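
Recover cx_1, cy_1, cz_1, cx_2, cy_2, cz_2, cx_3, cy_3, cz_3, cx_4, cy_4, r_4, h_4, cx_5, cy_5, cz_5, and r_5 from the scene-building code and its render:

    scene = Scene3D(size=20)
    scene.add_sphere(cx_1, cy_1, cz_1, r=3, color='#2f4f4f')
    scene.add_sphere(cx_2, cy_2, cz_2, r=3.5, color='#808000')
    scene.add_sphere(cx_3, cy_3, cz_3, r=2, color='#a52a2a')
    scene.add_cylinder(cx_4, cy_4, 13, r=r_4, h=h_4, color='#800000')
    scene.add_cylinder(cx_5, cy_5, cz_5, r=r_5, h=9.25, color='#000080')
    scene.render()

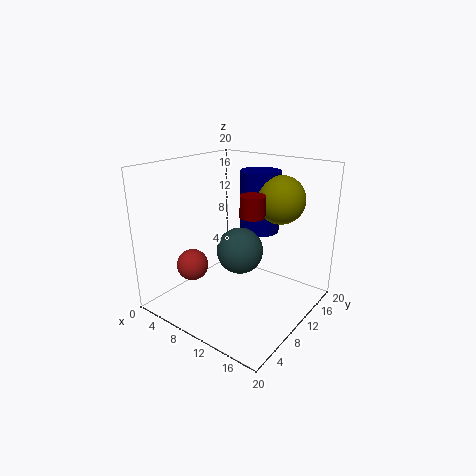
cx_1 = 12, cy_1 = 7.75, cz_1 = 9.5, cx_2 = 13, cy_2 = 16.25, cz_2 = 14.5, cx_3 = 7.75, cy_3 = 3.25, cz_3 = 8, cx_4 = 11.5, cy_4 = 11.25, r_4 = 1.75, h_4 = 3, cx_5 = 9.25, cy_5 = 16.5, cz_5 = 9, r_5 = 3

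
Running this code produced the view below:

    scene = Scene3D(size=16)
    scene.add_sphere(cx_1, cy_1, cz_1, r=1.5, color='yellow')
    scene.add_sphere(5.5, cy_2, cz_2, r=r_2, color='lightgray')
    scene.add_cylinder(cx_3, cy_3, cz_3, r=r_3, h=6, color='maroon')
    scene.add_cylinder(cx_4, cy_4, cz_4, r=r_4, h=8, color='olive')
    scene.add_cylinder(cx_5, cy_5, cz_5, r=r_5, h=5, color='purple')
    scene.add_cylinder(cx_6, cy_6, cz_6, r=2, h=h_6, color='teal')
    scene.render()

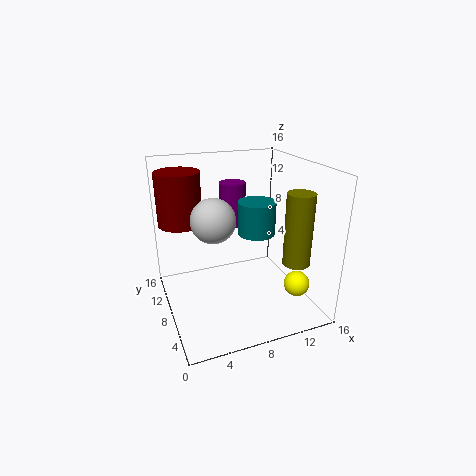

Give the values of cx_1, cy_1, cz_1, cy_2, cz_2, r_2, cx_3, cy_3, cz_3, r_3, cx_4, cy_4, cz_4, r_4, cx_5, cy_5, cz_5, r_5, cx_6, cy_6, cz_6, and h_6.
cx_1 = 14.5; cy_1 = 5.5; cz_1 = 2; cy_2 = 9; cz_2 = 10; r_2 = 2.5; cx_3 = 2.5; cy_3 = 12; cz_3 = 9; r_3 = 2.5; cx_4 = 13.5; cy_4 = 4.5; cz_4 = 5.5; r_4 = 1.5; cx_5 = 8.5; cy_5 = 11; cz_5 = 8.5; r_5 = 1.5; cx_6 = 9.5; cy_6 = 6.5; cz_6 = 9; h_6 = 3.5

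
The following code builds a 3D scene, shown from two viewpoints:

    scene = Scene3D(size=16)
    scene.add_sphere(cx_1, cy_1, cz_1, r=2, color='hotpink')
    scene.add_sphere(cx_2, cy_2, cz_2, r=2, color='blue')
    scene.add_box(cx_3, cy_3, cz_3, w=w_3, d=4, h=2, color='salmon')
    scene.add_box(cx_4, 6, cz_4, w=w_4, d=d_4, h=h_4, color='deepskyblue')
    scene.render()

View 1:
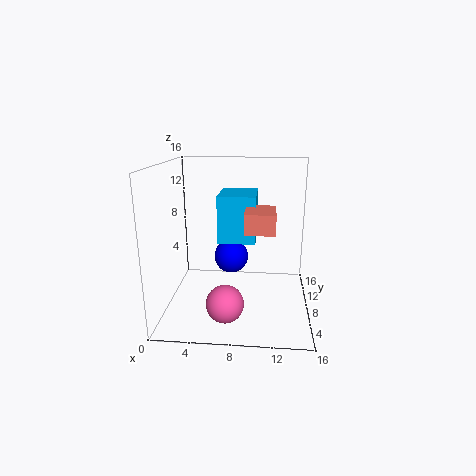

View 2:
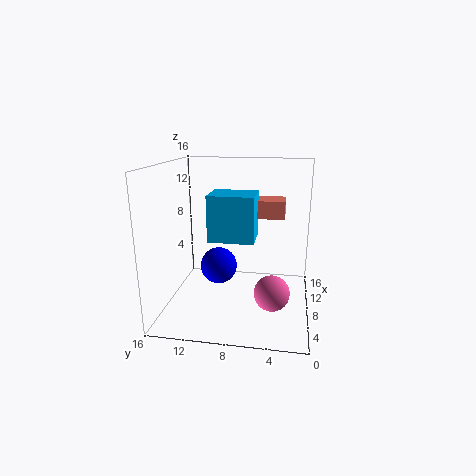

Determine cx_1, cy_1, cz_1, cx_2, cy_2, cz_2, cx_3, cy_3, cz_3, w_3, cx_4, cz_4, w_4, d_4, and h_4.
cx_1 = 7; cy_1 = 4; cz_1 = 2; cx_2 = 7; cy_2 = 10; cz_2 = 5; cx_3 = 9; cy_3 = 3; cz_3 = 10; w_3 = 3; cx_4 = 6; cz_4 = 8; w_4 = 4; d_4 = 5; h_4 = 5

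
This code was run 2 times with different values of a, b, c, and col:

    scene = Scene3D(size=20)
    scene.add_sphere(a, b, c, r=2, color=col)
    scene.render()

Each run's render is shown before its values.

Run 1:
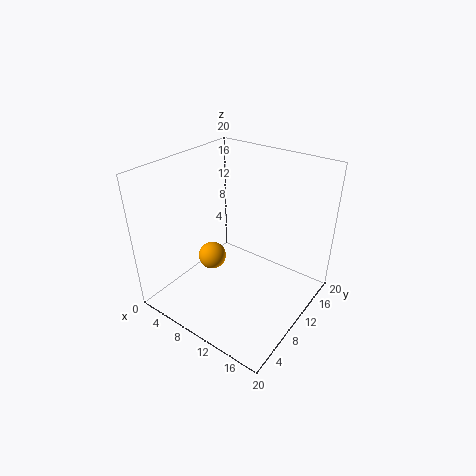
a = 6
b = 9
c = 6
col = 'orange'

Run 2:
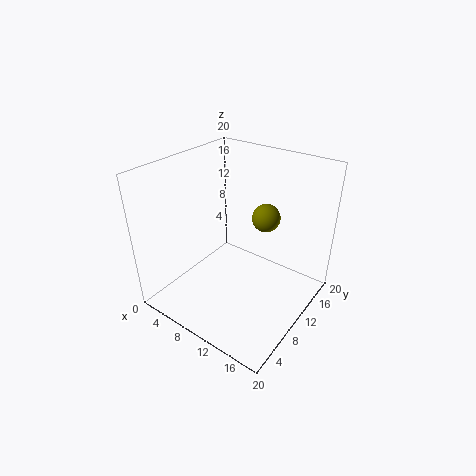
a = 12
b = 14
c = 12
col = 'olive'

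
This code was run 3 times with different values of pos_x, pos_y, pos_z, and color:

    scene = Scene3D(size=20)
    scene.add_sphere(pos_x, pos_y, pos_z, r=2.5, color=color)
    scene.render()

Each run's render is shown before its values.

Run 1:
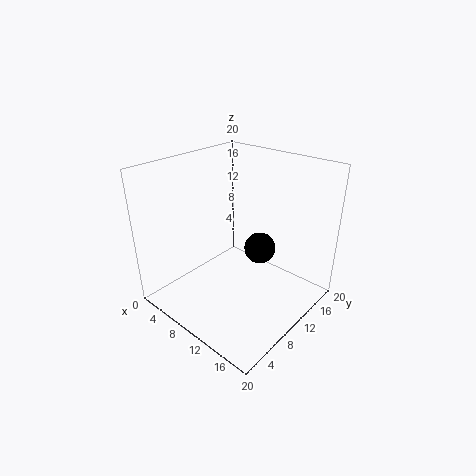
pos_x = 9; pos_y = 16.5; pos_z = 5; color = 'black'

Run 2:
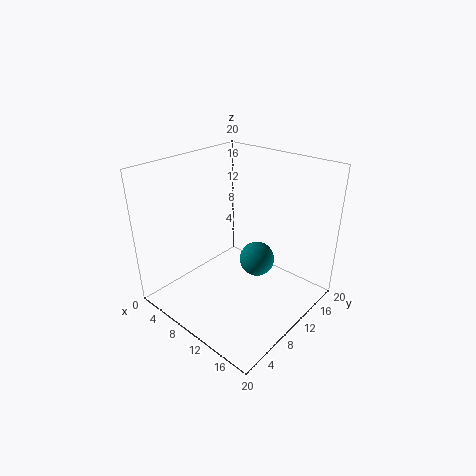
pos_x = 11.5; pos_y = 12.5; pos_z = 6; color = 'teal'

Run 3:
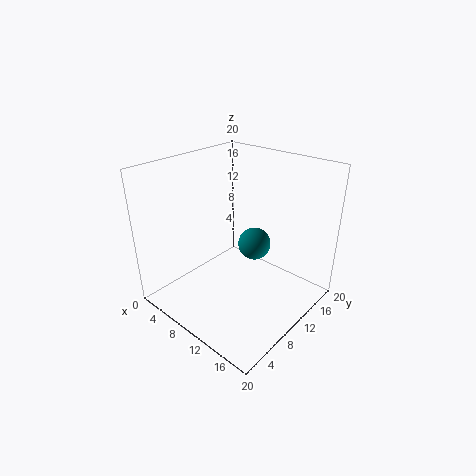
pos_x = 9; pos_y = 15; pos_z = 6.5; color = 'teal'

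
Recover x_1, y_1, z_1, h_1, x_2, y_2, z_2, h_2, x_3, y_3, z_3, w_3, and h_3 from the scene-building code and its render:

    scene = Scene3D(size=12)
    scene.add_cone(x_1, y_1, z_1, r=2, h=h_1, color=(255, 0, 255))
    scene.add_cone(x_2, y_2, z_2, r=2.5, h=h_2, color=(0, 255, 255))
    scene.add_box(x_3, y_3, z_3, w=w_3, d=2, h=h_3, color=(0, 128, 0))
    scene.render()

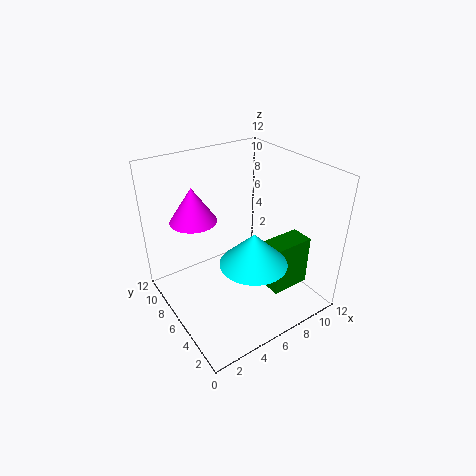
x_1 = 3.5
y_1 = 9
z_1 = 7
h_1 = 3
x_2 = 5
y_2 = 2.5
z_2 = 6
h_2 = 2.5
x_3 = 8
y_3 = 3
z_3 = 1
w_3 = 3.5
h_3 = 4.5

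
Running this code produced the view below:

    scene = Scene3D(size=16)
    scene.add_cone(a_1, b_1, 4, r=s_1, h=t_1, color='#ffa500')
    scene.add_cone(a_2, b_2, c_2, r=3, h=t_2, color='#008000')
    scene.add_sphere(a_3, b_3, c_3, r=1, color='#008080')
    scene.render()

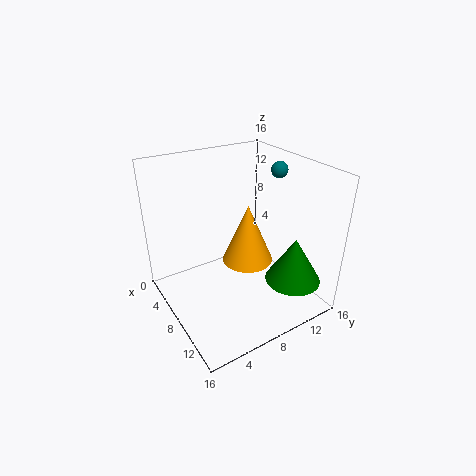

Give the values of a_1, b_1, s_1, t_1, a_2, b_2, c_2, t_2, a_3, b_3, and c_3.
a_1 = 7
b_1 = 10
s_1 = 3
t_1 = 7
a_2 = 13
b_2 = 12
c_2 = 4
t_2 = 5
a_3 = 6
b_3 = 15
c_3 = 14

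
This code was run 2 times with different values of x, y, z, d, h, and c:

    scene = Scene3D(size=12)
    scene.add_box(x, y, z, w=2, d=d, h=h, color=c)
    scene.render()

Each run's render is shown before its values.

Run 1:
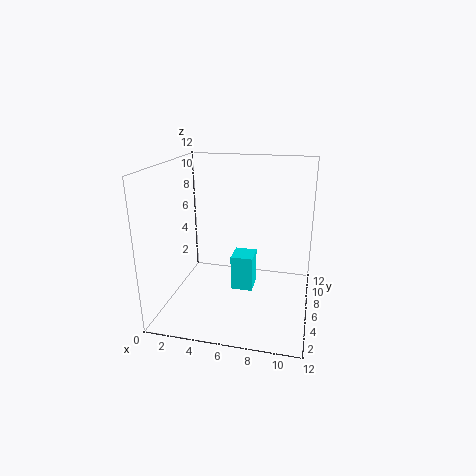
x = 5
y = 7.25
z = 0.25
d = 2.25
h = 3.25
c = 'cyan'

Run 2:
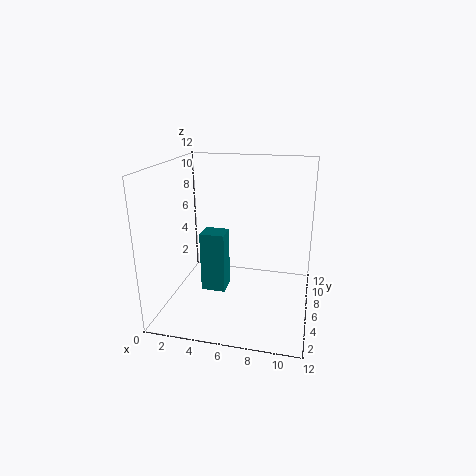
x = 3.25
y = 4.25
z = 1.75
d = 1.75
h = 5
c = 'teal'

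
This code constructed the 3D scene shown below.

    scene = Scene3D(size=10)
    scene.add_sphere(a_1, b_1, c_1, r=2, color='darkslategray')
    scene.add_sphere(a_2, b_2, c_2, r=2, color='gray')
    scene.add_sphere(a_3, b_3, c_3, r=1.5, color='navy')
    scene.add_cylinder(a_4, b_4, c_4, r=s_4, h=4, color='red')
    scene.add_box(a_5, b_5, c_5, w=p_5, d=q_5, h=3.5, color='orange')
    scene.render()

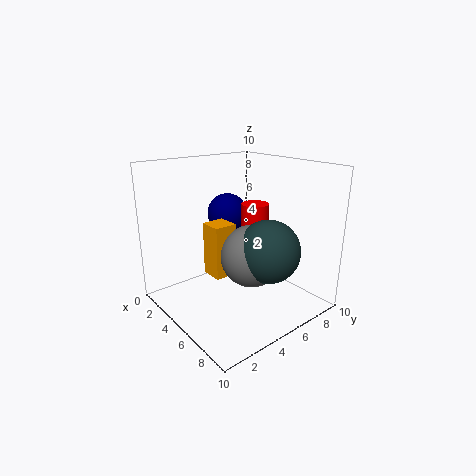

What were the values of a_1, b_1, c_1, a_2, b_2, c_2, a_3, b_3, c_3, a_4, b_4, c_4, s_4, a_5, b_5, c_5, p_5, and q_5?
a_1 = 8; b_1 = 5; c_1 = 5; a_2 = 7; b_2 = 4.5; c_2 = 4.5; a_3 = 2.5; b_3 = 6; c_3 = 6; a_4 = 4.5; b_4 = 7; c_4 = 3; s_4 = 1; a_5 = 4.5; b_5 = 2.5; c_5 = 3; p_5 = 1.5; q_5 = 1.5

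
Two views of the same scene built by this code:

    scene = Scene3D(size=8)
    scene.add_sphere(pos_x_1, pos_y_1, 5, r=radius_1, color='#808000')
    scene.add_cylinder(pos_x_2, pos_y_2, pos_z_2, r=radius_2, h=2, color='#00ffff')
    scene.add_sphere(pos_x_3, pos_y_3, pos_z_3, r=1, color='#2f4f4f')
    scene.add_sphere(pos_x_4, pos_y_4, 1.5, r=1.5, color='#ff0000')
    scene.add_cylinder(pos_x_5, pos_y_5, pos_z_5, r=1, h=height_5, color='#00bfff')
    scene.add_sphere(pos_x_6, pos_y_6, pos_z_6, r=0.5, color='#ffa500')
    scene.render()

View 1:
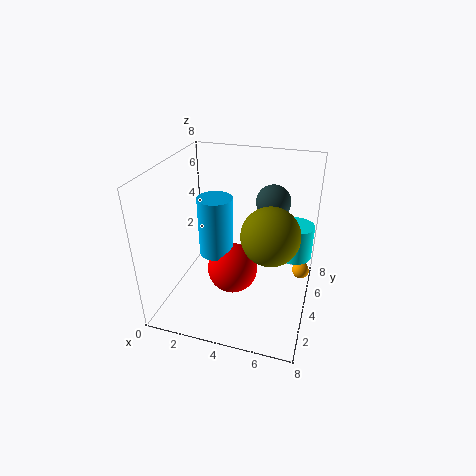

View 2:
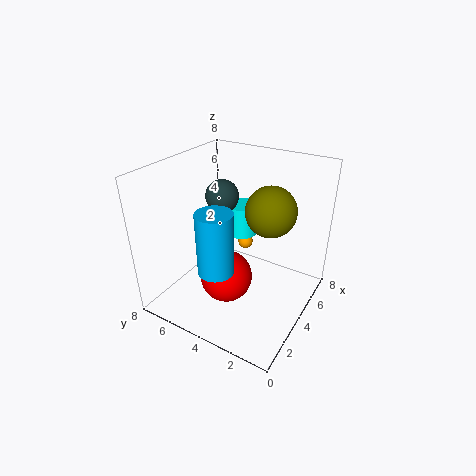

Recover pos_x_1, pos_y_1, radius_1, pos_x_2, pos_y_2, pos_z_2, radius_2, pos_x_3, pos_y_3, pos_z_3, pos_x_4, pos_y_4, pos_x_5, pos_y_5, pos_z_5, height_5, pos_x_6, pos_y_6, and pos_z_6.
pos_x_1 = 6, pos_y_1 = 3, radius_1 = 1.5, pos_x_2 = 7, pos_y_2 = 5.5, pos_z_2 = 2.5, radius_2 = 1, pos_x_3 = 5.5, pos_y_3 = 6, pos_z_3 = 5.5, pos_x_4 = 3.5, pos_y_4 = 4.5, pos_x_5 = 2.5, pos_y_5 = 4.5, pos_z_5 = 2.5, height_5 = 3.5, pos_x_6 = 7.5, pos_y_6 = 5.5, pos_z_6 = 1.5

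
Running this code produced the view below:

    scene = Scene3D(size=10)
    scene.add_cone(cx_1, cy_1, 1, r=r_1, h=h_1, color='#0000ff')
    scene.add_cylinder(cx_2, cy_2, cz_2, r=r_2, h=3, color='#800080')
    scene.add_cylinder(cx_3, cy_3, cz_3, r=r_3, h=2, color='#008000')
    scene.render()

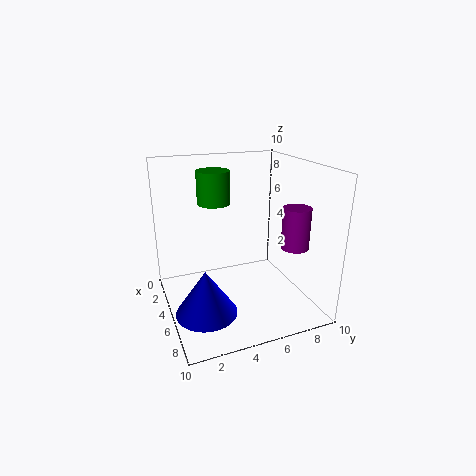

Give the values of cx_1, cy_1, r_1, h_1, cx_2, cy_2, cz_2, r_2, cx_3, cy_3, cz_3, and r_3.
cx_1 = 7
cy_1 = 2
r_1 = 2
h_1 = 3
cx_2 = 6
cy_2 = 9
cz_2 = 4
r_2 = 1
cx_3 = 6
cy_3 = 3
cz_3 = 8
r_3 = 1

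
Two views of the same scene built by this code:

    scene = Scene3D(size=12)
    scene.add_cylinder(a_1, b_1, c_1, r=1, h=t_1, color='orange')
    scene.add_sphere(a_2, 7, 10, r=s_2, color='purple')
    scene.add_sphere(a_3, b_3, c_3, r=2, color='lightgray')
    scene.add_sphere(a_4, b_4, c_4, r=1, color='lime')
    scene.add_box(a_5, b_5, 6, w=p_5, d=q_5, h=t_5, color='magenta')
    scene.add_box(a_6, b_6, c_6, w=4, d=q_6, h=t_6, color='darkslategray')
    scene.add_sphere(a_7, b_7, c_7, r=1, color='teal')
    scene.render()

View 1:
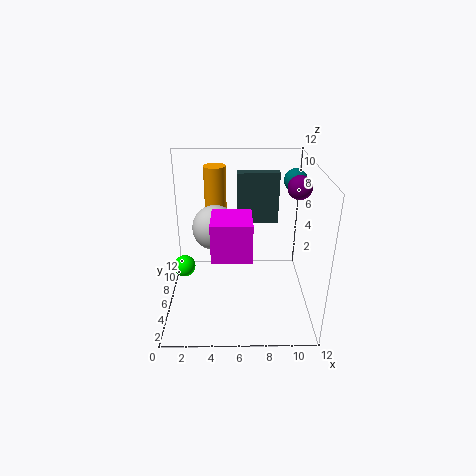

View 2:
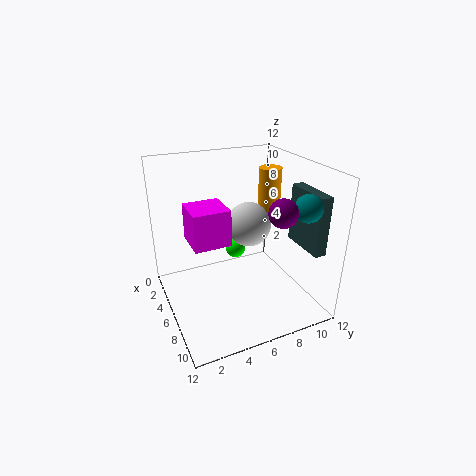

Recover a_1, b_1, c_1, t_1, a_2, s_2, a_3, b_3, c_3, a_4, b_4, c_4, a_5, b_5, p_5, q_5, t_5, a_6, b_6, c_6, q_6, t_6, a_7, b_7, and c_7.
a_1 = 4; b_1 = 10; c_1 = 7; t_1 = 4; a_2 = 11; s_2 = 1; a_3 = 4; b_3 = 8; c_3 = 6; a_4 = 1; b_4 = 8; c_4 = 2; a_5 = 4; b_5 = 2; p_5 = 3; q_5 = 3; t_5 = 3; a_6 = 6; b_6 = 11; c_6 = 5; q_6 = 1; t_6 = 5; a_7 = 11; b_7 = 9; c_7 = 10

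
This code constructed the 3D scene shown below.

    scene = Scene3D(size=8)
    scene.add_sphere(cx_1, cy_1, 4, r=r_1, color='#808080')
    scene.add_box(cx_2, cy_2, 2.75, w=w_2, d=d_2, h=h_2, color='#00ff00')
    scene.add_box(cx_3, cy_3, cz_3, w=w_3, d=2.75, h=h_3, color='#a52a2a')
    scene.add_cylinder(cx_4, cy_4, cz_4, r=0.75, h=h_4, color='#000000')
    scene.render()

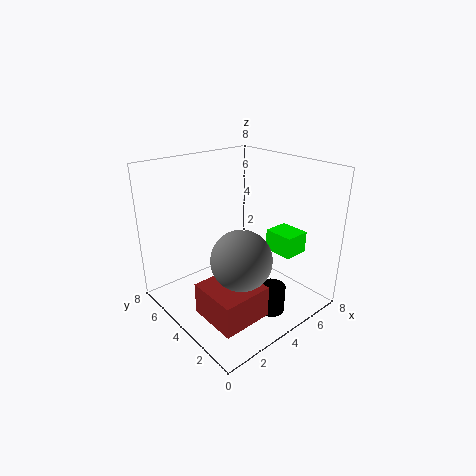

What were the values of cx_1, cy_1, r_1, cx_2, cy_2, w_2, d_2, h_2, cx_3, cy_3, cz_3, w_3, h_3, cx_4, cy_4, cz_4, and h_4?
cx_1 = 2.5; cy_1 = 2; r_1 = 1.5; cx_2 = 6; cy_2 = 2; w_2 = 1.5; d_2 = 1.75; h_2 = 1.25; cx_3 = 1; cy_3 = 1.25; cz_3 = 0.5; w_3 = 2.75; h_3 = 1.75; cx_4 = 4.5; cy_4 = 1.75; cz_4 = 0.25; h_4 = 1.5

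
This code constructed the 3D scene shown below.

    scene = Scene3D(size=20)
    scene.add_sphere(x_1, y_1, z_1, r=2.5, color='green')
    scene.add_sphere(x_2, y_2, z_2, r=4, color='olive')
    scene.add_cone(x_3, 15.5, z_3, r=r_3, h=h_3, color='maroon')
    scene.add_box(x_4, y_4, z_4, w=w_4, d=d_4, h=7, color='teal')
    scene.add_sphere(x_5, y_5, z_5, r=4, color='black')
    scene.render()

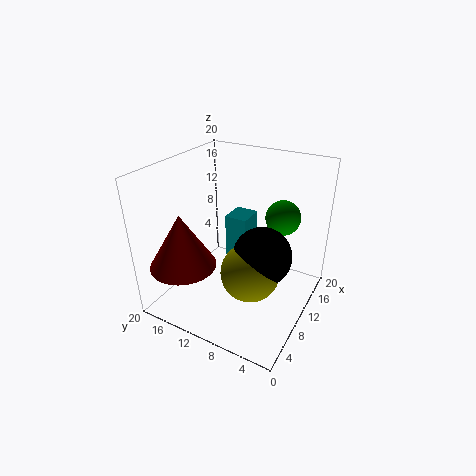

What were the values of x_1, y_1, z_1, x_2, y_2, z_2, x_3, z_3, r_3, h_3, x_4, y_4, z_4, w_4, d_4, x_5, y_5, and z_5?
x_1 = 15
y_1 = 5.5
z_1 = 12
x_2 = 8
y_2 = 7
z_2 = 6.5
x_3 = 4.5
z_3 = 7
r_3 = 4.5
h_3 = 7.5
x_4 = 14
y_4 = 11
z_4 = 3.5
w_4 = 4
d_4 = 3.5
x_5 = 9.5
y_5 = 6
z_5 = 8.5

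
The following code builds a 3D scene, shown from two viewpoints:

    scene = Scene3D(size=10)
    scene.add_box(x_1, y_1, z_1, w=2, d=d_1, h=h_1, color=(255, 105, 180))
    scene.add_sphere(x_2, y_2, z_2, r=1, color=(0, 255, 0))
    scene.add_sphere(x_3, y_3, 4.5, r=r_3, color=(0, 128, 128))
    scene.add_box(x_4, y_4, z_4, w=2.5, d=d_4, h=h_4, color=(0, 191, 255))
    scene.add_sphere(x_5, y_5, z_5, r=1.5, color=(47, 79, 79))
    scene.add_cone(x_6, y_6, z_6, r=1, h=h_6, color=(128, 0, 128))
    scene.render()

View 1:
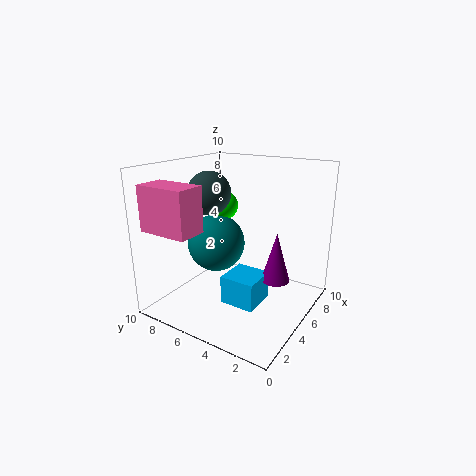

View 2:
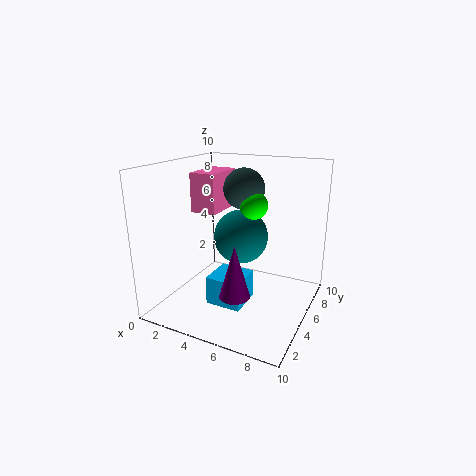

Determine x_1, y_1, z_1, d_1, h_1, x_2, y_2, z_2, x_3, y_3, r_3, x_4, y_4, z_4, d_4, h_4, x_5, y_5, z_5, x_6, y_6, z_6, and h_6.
x_1 = 0.5; y_1 = 6; z_1 = 6; d_1 = 3.5; h_1 = 3; x_2 = 5.5; y_2 = 6.5; z_2 = 7; x_3 = 4.5; y_3 = 6.5; r_3 = 2; x_4 = 3.5; y_4 = 3; z_4 = 0.5; d_4 = 2.5; h_4 = 2; x_5 = 4.5; y_5 = 7; z_5 = 8; x_6 = 6; y_6 = 2.5; z_6 = 2; h_6 = 3.5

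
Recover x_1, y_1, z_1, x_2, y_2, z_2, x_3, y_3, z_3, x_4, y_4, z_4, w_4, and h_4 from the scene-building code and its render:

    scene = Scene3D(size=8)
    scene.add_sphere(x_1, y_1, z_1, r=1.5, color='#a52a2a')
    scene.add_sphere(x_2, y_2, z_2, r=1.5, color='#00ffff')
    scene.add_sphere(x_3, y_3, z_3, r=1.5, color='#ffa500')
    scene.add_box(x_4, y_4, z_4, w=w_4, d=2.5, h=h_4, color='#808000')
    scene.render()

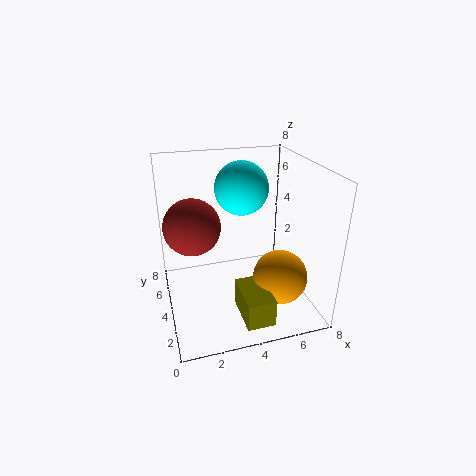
x_1 = 1.5
y_1 = 4
z_1 = 5
x_2 = 4.5
y_2 = 5
z_2 = 6.5
x_3 = 6
y_3 = 2.5
z_3 = 2
x_4 = 3.5
y_4 = 0.5
z_4 = 0.5
w_4 = 1.5
h_4 = 1.5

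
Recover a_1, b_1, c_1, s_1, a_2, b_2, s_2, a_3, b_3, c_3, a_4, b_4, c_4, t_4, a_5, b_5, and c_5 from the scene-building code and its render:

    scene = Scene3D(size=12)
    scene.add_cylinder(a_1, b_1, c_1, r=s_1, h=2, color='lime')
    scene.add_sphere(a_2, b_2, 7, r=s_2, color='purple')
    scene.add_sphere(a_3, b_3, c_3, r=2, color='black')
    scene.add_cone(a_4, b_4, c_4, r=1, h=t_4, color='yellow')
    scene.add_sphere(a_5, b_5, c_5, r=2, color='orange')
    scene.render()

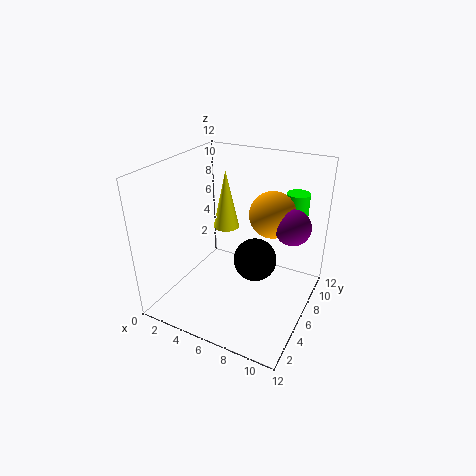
a_1 = 9.5
b_1 = 10.5
c_1 = 7
s_1 = 1
a_2 = 10
b_2 = 8
s_2 = 1.5
a_3 = 6.5
b_3 = 8.5
c_3 = 2.5
a_4 = 5.5
b_4 = 5
c_4 = 7.5
t_4 = 4.5
a_5 = 8
b_5 = 8.5
c_5 = 7.5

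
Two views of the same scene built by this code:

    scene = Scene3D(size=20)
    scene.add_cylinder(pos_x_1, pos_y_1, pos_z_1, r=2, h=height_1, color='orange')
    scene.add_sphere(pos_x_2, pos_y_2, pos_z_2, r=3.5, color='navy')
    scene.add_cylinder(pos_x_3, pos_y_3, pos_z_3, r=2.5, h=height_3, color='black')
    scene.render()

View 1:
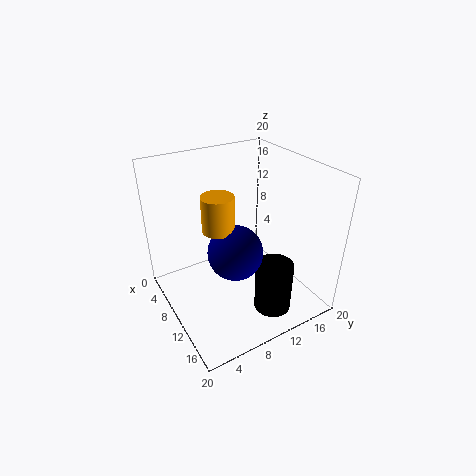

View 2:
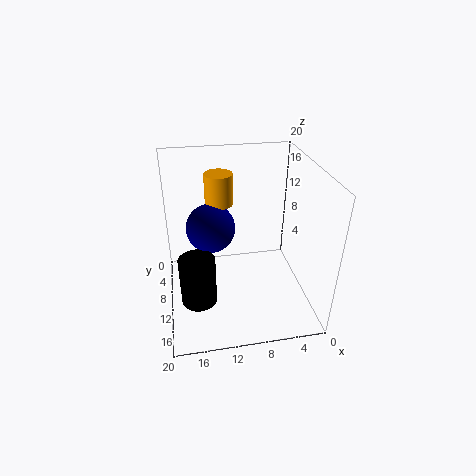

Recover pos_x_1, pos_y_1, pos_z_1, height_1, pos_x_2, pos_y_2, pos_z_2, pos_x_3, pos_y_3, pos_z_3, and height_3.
pos_x_1 = 12, pos_y_1 = 6, pos_z_1 = 13.5, height_1 = 4.5, pos_x_2 = 13.5, pos_y_2 = 7.5, pos_z_2 = 10.5, pos_x_3 = 16, pos_y_3 = 12, pos_z_3 = 1.5, height_3 = 7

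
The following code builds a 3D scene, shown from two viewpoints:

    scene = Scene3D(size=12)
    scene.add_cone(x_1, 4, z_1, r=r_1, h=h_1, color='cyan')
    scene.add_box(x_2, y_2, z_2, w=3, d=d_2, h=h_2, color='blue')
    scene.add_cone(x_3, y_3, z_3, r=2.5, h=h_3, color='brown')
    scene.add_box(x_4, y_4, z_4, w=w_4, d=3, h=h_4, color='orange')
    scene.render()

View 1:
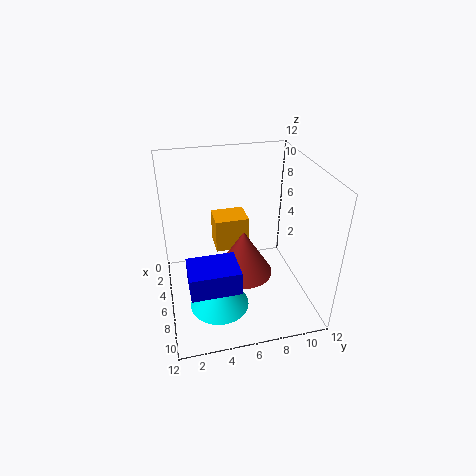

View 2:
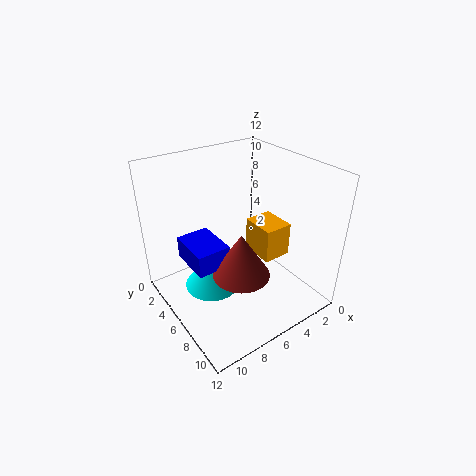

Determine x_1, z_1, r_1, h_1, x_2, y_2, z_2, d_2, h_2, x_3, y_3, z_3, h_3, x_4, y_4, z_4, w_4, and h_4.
x_1 = 7.5
z_1 = 0.5
r_1 = 2.5
h_1 = 3.5
x_2 = 6.5
y_2 = 1.5
z_2 = 3
d_2 = 4
h_2 = 2
x_3 = 6
y_3 = 6.5
z_3 = 2.5
h_3 = 4
x_4 = 1.5
y_4 = 4.5
z_4 = 3.5
w_4 = 2.5
h_4 = 3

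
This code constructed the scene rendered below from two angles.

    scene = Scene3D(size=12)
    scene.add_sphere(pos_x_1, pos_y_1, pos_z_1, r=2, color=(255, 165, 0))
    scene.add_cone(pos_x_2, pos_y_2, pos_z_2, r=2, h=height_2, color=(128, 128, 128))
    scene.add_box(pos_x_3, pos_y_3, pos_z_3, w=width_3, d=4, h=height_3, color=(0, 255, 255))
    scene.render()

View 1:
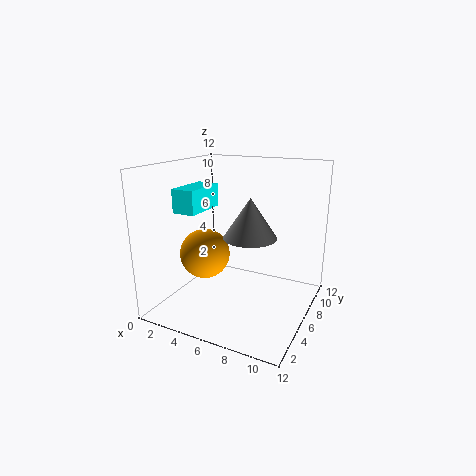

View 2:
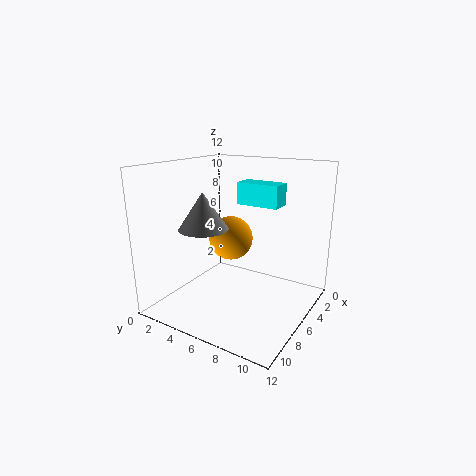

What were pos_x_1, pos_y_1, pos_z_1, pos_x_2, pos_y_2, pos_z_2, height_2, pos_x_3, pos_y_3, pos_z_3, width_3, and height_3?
pos_x_1 = 4, pos_y_1 = 4, pos_z_1 = 5, pos_x_2 = 8, pos_y_2 = 4, pos_z_2 = 7, height_2 = 3, pos_x_3 = 1, pos_y_3 = 4, pos_z_3 = 8, width_3 = 2, height_3 = 2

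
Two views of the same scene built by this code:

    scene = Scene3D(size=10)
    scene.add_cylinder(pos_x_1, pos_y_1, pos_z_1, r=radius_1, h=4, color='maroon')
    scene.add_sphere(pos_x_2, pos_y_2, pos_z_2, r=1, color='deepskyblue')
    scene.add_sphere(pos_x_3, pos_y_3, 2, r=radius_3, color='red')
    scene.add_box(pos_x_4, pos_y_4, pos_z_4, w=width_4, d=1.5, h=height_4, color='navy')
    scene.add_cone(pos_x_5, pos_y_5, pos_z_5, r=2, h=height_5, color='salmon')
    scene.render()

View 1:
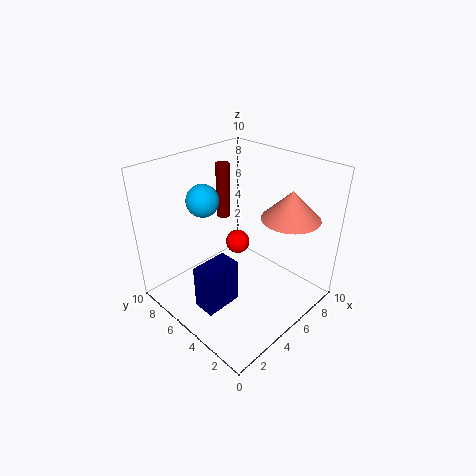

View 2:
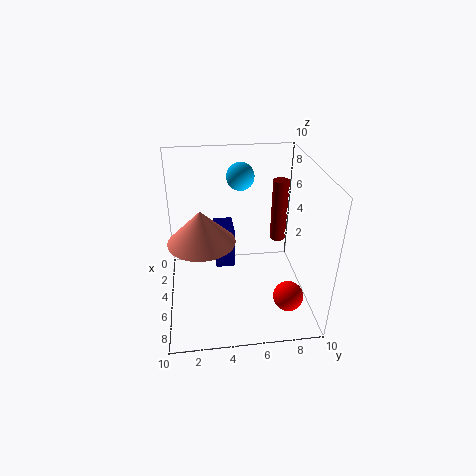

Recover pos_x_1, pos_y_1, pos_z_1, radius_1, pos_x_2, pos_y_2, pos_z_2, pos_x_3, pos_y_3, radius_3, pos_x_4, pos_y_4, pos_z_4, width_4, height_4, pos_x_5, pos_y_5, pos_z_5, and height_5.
pos_x_1 = 6, pos_y_1 = 7.5, pos_z_1 = 5.5, radius_1 = 0.5, pos_x_2 = 2.5, pos_y_2 = 5.5, pos_z_2 = 8.5, pos_x_3 = 8, pos_y_3 = 8, radius_3 = 1, pos_x_4 = 1, pos_y_4 = 3.5, pos_z_4 = 1.5, width_4 = 2.5, height_4 = 3, pos_x_5 = 7.5, pos_y_5 = 2.5, pos_z_5 = 6.5, height_5 = 2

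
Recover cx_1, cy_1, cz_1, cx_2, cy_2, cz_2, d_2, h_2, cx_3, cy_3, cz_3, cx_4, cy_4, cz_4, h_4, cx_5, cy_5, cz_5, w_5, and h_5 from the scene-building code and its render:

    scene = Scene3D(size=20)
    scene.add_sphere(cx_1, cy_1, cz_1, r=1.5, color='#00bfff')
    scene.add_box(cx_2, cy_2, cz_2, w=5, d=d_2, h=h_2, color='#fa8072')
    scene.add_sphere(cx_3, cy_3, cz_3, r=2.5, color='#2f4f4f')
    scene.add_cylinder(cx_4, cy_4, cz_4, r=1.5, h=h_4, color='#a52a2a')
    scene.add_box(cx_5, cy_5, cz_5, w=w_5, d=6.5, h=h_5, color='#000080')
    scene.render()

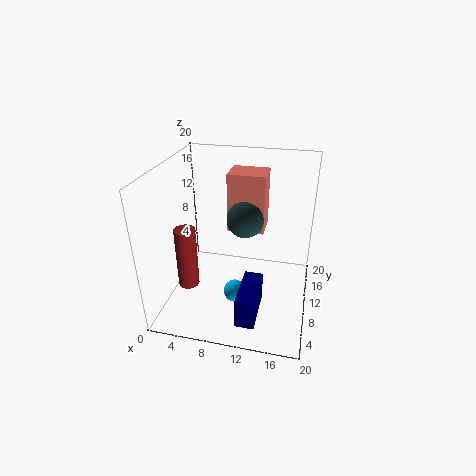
cx_1 = 10.5; cy_1 = 6; cz_1 = 4; cx_2 = 8.5; cy_2 = 10; cz_2 = 11; d_2 = 4; h_2 = 8; cx_3 = 11; cy_3 = 10; cz_3 = 13; cx_4 = 3; cy_4 = 8; cz_4 = 2.5; h_4 = 9; cx_5 = 11.5; cy_5 = 1.5; cz_5 = 2; w_5 = 2.5; h_5 = 4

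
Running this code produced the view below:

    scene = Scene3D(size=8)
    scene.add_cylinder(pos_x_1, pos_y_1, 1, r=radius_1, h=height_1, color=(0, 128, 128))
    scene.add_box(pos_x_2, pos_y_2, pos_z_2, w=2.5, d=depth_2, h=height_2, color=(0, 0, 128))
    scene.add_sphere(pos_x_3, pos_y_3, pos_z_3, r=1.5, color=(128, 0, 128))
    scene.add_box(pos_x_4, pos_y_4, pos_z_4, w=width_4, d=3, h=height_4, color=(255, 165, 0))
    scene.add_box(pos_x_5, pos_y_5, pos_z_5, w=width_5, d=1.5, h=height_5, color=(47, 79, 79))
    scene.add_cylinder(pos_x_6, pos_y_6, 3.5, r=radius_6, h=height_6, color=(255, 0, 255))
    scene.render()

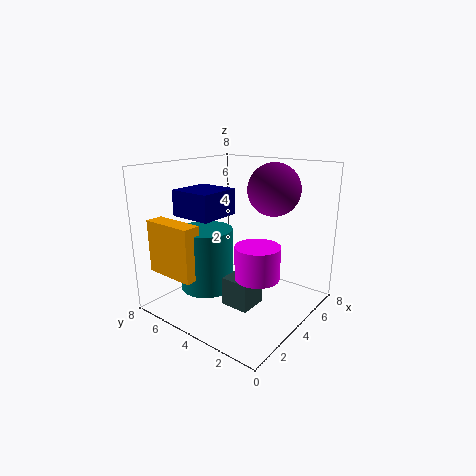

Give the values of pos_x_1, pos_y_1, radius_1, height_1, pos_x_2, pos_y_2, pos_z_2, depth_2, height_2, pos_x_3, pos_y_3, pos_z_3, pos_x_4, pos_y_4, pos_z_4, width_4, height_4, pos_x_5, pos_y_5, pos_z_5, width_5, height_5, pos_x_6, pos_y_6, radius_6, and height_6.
pos_x_1 = 3
pos_y_1 = 5.5
radius_1 = 1.5
height_1 = 3.5
pos_x_2 = 2.5
pos_y_2 = 5
pos_z_2 = 5
depth_2 = 2.5
height_2 = 1.5
pos_x_3 = 6
pos_y_3 = 3
pos_z_3 = 6.5
pos_x_4 = 1
pos_y_4 = 5
pos_z_4 = 2
width_4 = 1
height_4 = 3
pos_x_5 = 2
pos_y_5 = 2
pos_z_5 = 1
width_5 = 1.5
height_5 = 1.5
pos_x_6 = 1.5
pos_y_6 = 1
radius_6 = 1
height_6 = 1.5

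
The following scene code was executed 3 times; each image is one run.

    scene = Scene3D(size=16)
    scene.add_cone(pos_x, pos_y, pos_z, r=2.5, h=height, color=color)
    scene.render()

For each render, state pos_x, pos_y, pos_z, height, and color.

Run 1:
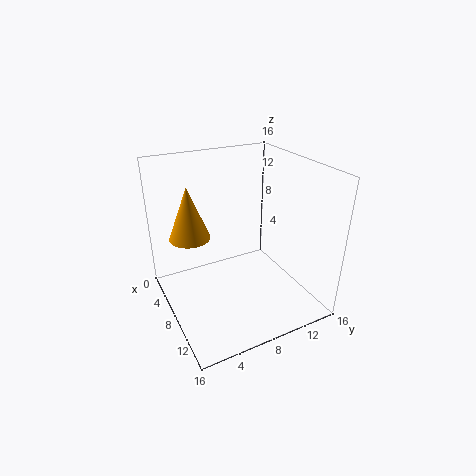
pos_x = 2.5
pos_y = 4.25
pos_z = 6.25
height = 6.5
color = 'orange'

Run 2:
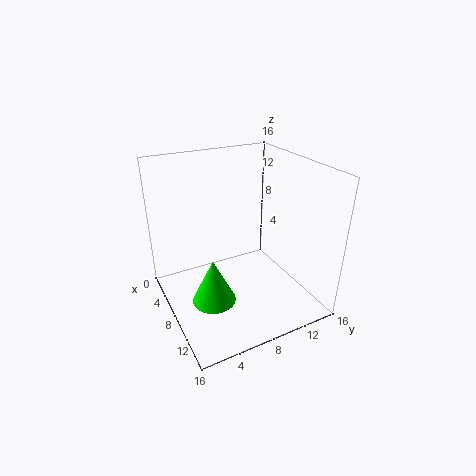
pos_x = 8.25
pos_y = 4.75
pos_z = 0.75
height = 5.25
color = 'lime'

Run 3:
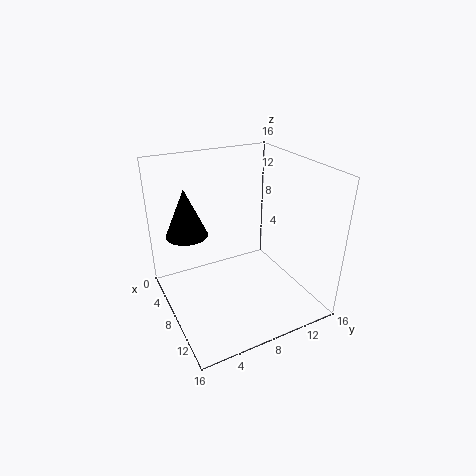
pos_x = 3
pos_y = 3.75
pos_z = 7
height = 5.75
color = 'black'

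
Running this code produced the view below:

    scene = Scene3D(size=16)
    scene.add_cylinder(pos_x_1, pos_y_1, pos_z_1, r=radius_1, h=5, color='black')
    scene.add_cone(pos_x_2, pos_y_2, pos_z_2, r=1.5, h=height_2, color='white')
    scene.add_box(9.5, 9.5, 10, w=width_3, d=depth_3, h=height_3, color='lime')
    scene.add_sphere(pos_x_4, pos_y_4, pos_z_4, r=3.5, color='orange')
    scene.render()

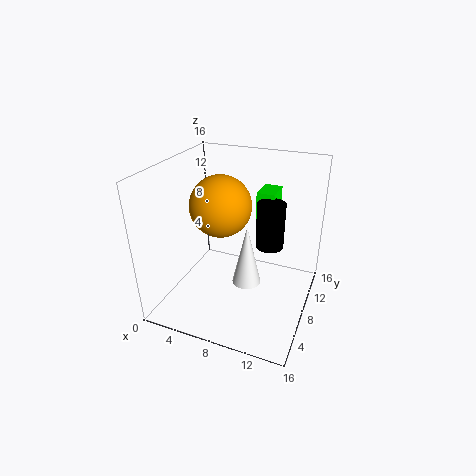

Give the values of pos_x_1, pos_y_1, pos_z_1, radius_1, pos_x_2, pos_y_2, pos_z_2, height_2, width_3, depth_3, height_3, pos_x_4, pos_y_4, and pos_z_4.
pos_x_1 = 11.5
pos_y_1 = 8.5
pos_z_1 = 7.5
radius_1 = 1.5
pos_x_2 = 10
pos_y_2 = 5.5
pos_z_2 = 4.5
height_2 = 6.5
width_3 = 2
depth_3 = 3
height_3 = 3
pos_x_4 = 5.5
pos_y_4 = 9
pos_z_4 = 11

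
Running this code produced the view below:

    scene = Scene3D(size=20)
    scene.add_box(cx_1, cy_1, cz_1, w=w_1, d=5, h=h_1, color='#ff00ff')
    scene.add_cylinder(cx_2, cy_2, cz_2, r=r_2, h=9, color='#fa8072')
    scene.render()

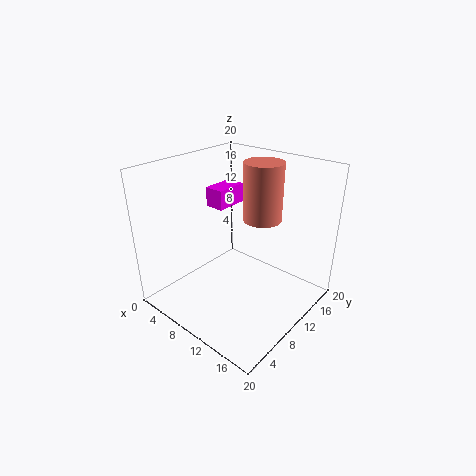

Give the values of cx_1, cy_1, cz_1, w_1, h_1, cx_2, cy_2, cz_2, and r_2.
cx_1 = 2, cy_1 = 12, cz_1 = 12, w_1 = 3, h_1 = 3, cx_2 = 9, cy_2 = 17, cz_2 = 10, r_2 = 3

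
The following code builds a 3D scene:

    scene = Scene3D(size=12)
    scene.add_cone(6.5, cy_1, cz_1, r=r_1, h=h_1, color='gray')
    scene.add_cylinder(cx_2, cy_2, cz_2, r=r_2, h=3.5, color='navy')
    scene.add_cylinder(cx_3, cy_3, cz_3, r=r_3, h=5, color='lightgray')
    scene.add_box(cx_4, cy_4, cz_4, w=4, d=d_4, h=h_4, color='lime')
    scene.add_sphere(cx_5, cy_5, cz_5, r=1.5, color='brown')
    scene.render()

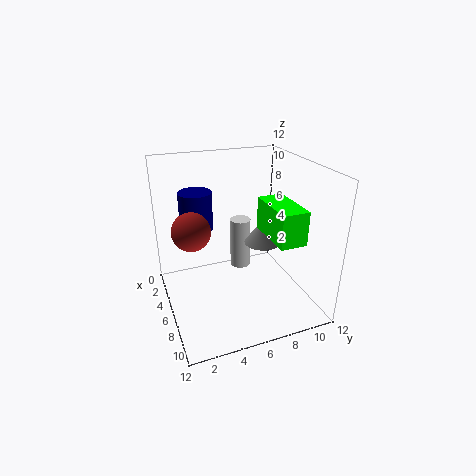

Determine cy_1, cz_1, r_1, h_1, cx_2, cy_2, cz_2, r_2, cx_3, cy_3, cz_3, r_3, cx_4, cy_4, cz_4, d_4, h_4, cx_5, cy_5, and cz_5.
cy_1 = 8; cz_1 = 5.5; r_1 = 1.5; h_1 = 2; cx_2 = 2; cy_2 = 3.5; cz_2 = 5.5; r_2 = 1.5; cx_3 = 1.5; cy_3 = 8; cz_3 = 0.5; r_3 = 1; cx_4 = 7.5; cy_4 = 7; cz_4 = 7.5; d_4 = 2; h_4 = 2.5; cx_5 = 6.5; cy_5 = 2; cz_5 = 7.5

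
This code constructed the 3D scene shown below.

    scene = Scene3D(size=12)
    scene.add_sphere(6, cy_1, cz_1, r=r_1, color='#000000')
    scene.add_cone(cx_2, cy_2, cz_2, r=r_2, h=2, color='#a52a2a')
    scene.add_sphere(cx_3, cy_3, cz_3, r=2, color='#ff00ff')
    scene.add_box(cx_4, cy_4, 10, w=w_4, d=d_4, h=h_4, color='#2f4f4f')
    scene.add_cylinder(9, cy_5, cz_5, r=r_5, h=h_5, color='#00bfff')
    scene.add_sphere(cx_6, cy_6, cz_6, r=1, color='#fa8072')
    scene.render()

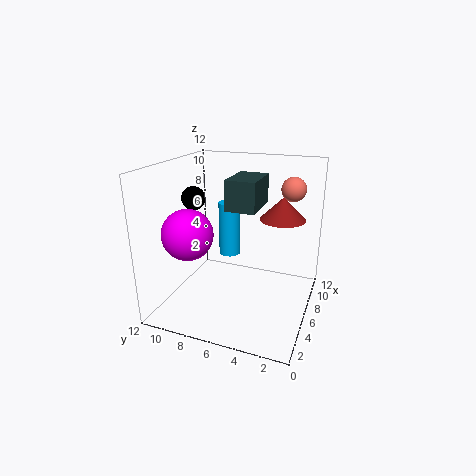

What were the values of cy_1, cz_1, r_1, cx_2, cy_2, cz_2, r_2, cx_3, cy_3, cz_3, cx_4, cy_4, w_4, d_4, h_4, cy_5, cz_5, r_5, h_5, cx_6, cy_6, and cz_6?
cy_1 = 10
cz_1 = 9
r_1 = 1
cx_2 = 9
cy_2 = 3
cz_2 = 7
r_2 = 2
cx_3 = 3
cy_3 = 9
cz_3 = 7
cx_4 = 1
cy_4 = 3
w_4 = 3
d_4 = 2
h_4 = 2
cy_5 = 8
cz_5 = 3
r_5 = 1
h_5 = 5
cx_6 = 8
cy_6 = 2
cz_6 = 10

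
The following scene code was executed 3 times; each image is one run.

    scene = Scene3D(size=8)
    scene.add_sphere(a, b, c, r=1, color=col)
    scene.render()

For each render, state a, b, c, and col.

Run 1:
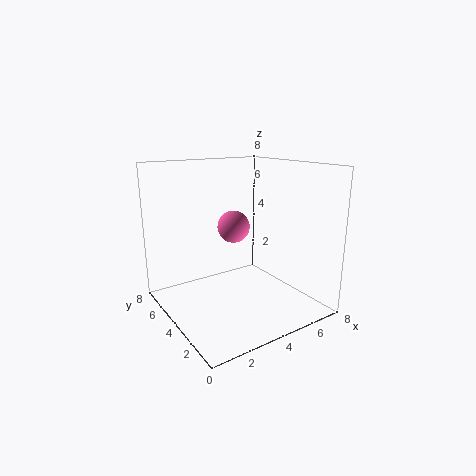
a = 5; b = 6; c = 4; col = 'hotpink'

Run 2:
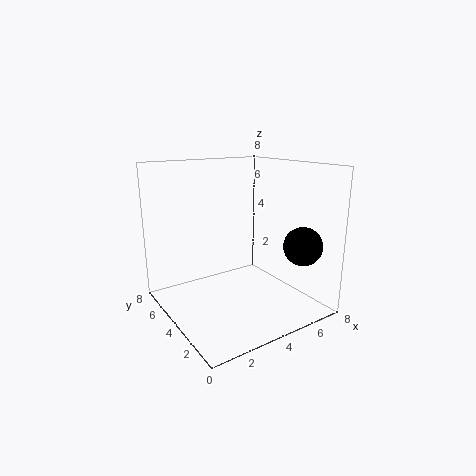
a = 6; b = 1; c = 4; col = 'black'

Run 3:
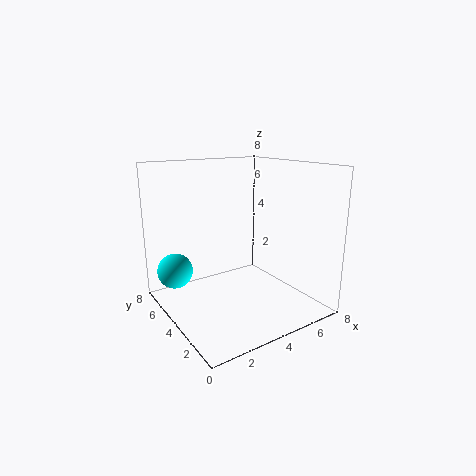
a = 1; b = 6; c = 2; col = 'cyan'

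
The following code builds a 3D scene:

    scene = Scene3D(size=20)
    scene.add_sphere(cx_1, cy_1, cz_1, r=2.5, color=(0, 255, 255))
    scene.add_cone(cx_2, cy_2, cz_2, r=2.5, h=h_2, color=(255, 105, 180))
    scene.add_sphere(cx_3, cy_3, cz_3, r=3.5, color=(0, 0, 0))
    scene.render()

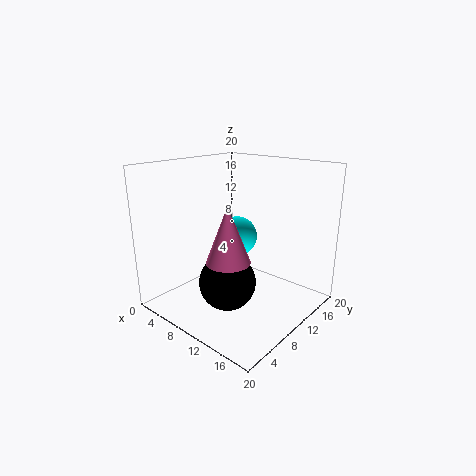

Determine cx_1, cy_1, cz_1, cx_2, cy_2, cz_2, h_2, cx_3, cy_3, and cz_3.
cx_1 = 12, cy_1 = 7.5, cz_1 = 11.5, cx_2 = 15, cy_2 = 2.5, cz_2 = 10.5, h_2 = 6.5, cx_3 = 13, cy_3 = 4.5, cz_3 = 6.5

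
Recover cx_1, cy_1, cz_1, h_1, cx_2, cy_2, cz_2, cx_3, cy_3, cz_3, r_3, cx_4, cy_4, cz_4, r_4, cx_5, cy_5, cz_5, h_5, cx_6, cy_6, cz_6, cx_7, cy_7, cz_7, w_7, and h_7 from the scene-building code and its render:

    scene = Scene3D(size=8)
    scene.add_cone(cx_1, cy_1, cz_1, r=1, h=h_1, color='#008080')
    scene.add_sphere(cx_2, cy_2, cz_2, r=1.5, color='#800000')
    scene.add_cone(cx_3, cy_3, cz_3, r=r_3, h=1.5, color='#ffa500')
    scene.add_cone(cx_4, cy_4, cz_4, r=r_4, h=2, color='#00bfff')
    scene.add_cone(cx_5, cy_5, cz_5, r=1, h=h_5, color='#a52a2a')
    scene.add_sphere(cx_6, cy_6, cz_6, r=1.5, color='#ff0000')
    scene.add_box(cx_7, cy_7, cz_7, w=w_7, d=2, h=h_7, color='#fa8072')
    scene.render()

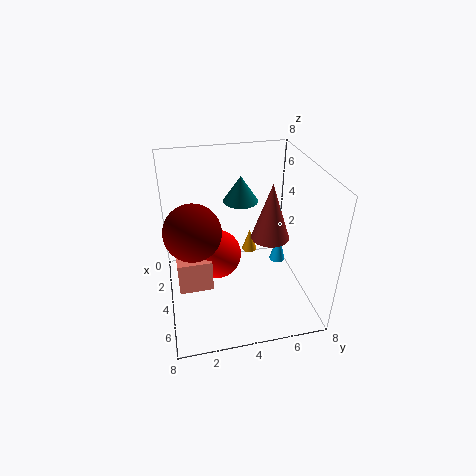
cx_1 = 2.5; cy_1 = 4.5; cz_1 = 5.5; h_1 = 1.5; cx_2 = 4.5; cy_2 = 1.5; cz_2 = 5; cx_3 = 1; cy_3 = 5.5; cz_3 = 1; r_3 = 0.5; cx_4 = 2.5; cy_4 = 7; cz_4 = 1; r_4 = 0.5; cx_5 = 5; cy_5 = 5.5; cz_5 = 4.5; h_5 = 3; cx_6 = 2.5; cy_6 = 3; cz_6 = 2; cx_7 = 1.5; cy_7 = 0.5; cz_7 = 0.5; w_7 = 2.5; h_7 = 2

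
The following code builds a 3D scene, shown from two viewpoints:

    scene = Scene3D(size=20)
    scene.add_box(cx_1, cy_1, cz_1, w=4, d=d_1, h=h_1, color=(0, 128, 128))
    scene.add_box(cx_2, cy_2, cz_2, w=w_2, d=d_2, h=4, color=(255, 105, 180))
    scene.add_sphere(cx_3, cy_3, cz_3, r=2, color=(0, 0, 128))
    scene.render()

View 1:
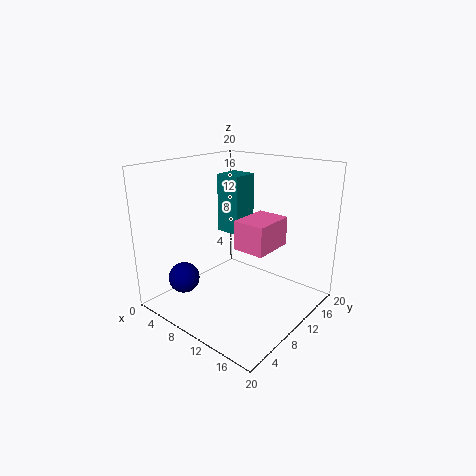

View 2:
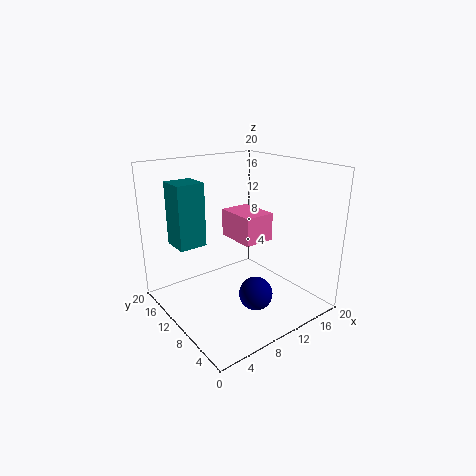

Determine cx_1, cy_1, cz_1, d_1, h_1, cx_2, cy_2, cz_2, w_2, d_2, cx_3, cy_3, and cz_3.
cx_1 = 3; cy_1 = 13.5; cz_1 = 8.5; d_1 = 4; h_1 = 9; cx_2 = 10.5; cy_2 = 8.5; cz_2 = 9; w_2 = 4.5; d_2 = 6; cx_3 = 7; cy_3 = 2.5; cz_3 = 6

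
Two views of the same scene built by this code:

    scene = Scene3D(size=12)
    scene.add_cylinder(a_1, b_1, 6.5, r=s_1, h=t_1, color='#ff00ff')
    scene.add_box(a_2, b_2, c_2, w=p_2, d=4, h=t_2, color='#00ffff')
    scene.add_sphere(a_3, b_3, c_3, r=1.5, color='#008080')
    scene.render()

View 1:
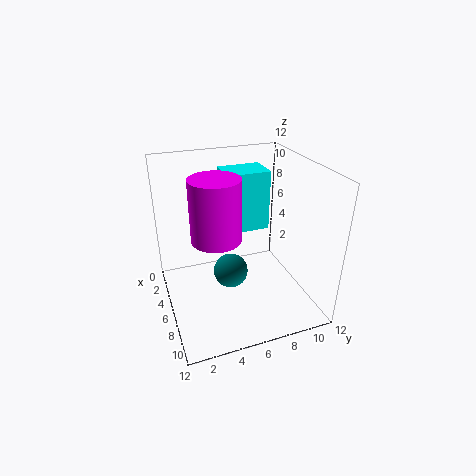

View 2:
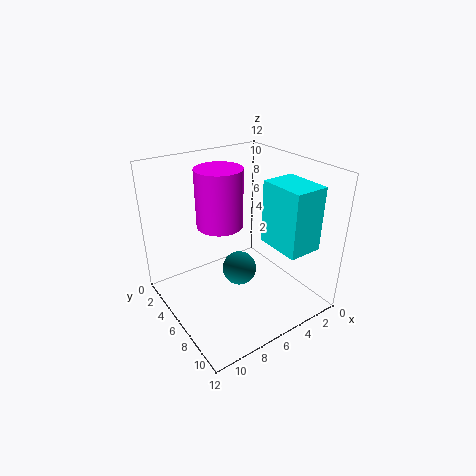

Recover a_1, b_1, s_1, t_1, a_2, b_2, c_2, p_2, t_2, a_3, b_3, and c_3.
a_1 = 6.5; b_1 = 4; s_1 = 2; t_1 = 5; a_2 = 0.5; b_2 = 6; c_2 = 5; p_2 = 3; t_2 = 5.5; a_3 = 5.5; b_3 = 5.5; c_3 = 2.5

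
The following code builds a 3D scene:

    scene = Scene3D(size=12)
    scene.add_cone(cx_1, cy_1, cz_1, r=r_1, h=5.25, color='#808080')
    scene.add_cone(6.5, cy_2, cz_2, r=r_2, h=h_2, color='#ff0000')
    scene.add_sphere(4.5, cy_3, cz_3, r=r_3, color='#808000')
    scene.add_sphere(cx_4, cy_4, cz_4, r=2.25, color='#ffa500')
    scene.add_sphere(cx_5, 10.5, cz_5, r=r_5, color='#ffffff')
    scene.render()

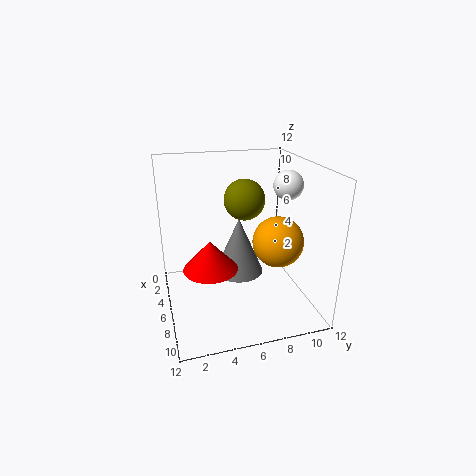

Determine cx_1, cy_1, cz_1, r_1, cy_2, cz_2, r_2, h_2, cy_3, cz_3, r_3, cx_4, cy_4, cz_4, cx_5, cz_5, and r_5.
cx_1 = 3.75, cy_1 = 6.75, cz_1 = 1.5, r_1 = 2.25, cy_2 = 3.5, cz_2 = 3.75, r_2 = 2.25, h_2 = 2.5, cy_3 = 7, cz_3 = 8.75, r_3 = 1.75, cx_4 = 5.75, cy_4 = 9.75, cz_4 = 5, cx_5 = 5.5, cz_5 = 10, r_5 = 1.25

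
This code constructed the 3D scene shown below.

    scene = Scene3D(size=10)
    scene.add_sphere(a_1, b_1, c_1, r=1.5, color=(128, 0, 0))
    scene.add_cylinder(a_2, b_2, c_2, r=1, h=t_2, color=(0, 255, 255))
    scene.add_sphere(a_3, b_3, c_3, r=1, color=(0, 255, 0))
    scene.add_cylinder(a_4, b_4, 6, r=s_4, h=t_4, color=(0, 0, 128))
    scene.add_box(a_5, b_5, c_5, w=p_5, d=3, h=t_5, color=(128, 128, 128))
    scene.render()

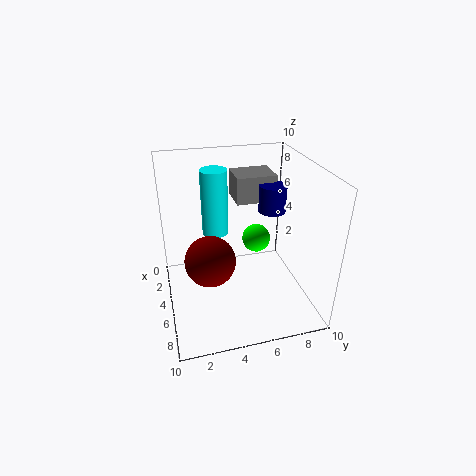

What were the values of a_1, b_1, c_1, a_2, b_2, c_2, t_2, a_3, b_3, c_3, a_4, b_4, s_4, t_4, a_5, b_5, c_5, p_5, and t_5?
a_1 = 8; b_1 = 2.5; c_1 = 5.5; a_2 = 2; b_2 = 4; c_2 = 4; t_2 = 5; a_3 = 4.5; b_3 = 6.5; c_3 = 4.5; a_4 = 3.5; b_4 = 8; s_4 = 1; t_4 = 2; a_5 = 0.5; b_5 = 5.5; c_5 = 6.5; p_5 = 2.5; t_5 = 2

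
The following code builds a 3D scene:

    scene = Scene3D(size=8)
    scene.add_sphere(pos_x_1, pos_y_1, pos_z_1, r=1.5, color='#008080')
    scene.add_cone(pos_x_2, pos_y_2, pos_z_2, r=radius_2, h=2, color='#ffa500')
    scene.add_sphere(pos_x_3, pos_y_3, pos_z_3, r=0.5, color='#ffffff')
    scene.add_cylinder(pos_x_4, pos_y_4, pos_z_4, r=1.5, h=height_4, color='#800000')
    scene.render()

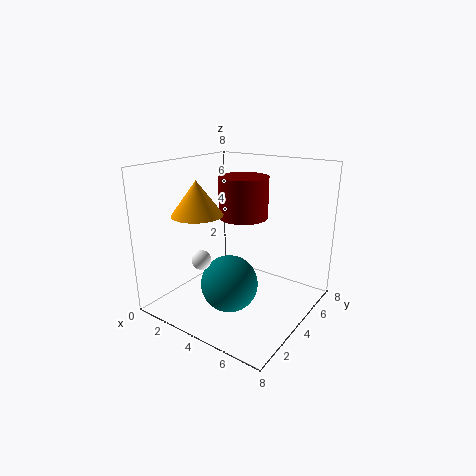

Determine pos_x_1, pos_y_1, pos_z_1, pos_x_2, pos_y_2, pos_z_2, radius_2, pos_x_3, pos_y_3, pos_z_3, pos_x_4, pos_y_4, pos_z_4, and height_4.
pos_x_1 = 4.5, pos_y_1 = 2.5, pos_z_1 = 2, pos_x_2 = 1.5, pos_y_2 = 3.5, pos_z_2 = 5, radius_2 = 1.5, pos_x_3 = 3.5, pos_y_3 = 1.5, pos_z_3 = 3.5, pos_x_4 = 3, pos_y_4 = 6, pos_z_4 = 4.5, height_4 = 2.5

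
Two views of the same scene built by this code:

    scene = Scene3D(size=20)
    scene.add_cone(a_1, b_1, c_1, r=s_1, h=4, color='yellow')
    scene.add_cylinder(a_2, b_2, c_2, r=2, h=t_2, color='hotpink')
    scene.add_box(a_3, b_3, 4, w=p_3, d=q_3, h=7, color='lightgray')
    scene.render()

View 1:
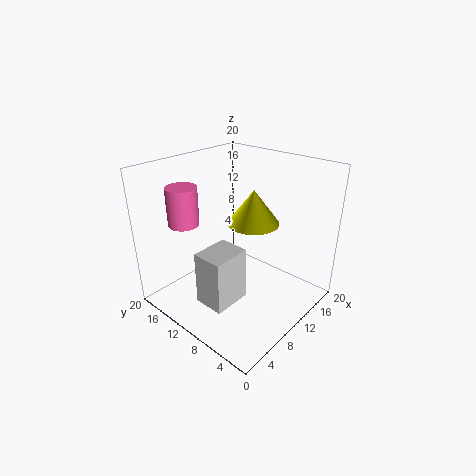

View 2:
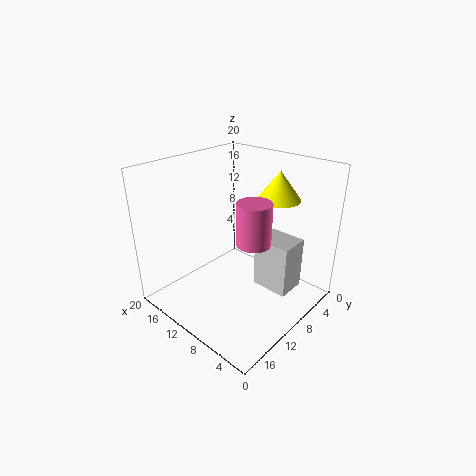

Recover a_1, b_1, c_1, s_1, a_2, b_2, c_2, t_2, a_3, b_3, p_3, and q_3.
a_1 = 7
b_1 = 5
c_1 = 15
s_1 = 3
a_2 = 4
b_2 = 14
c_2 = 13
t_2 = 5
a_3 = 2
b_3 = 6
p_3 = 5
q_3 = 4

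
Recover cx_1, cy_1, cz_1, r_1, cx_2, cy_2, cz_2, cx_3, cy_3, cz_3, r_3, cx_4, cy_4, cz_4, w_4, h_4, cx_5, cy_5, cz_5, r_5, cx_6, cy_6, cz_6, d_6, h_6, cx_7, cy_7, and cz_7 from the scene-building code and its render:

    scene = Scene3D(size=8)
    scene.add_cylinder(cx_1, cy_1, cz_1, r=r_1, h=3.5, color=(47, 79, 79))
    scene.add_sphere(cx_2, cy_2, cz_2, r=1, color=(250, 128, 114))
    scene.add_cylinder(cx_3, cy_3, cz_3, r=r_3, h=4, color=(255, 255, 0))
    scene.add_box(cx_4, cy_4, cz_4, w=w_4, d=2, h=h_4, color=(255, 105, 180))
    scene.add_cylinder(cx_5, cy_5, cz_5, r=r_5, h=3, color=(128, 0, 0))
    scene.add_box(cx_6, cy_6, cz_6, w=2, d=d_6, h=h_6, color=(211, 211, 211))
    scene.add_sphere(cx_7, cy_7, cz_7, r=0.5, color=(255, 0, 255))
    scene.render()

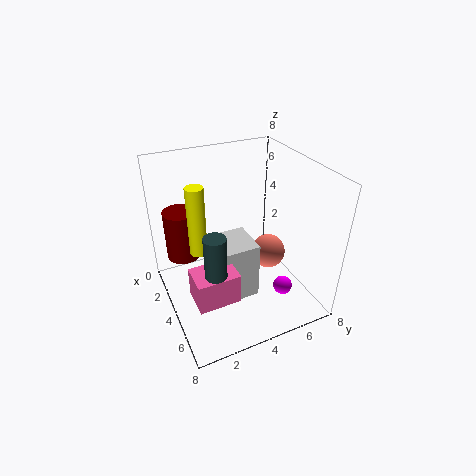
cx_1 = 7, cy_1 = 1.5, cz_1 = 3, r_1 = 0.5, cx_2 = 4, cy_2 = 6, cz_2 = 2.5, cx_3 = 3, cy_3 = 2, cz_3 = 3, r_3 = 0.5, cx_4 = 6, cy_4 = 0.5, cz_4 = 3, w_4 = 1.5, h_4 = 1.5, cx_5 = 1.5, cy_5 = 1.5, cz_5 = 2, r_5 = 1, cx_6 = 4.5, cy_6 = 2, cz_6 = 2, d_6 = 2, h_6 = 3, cx_7 = 6.5, cy_7 = 5.5, cz_7 = 2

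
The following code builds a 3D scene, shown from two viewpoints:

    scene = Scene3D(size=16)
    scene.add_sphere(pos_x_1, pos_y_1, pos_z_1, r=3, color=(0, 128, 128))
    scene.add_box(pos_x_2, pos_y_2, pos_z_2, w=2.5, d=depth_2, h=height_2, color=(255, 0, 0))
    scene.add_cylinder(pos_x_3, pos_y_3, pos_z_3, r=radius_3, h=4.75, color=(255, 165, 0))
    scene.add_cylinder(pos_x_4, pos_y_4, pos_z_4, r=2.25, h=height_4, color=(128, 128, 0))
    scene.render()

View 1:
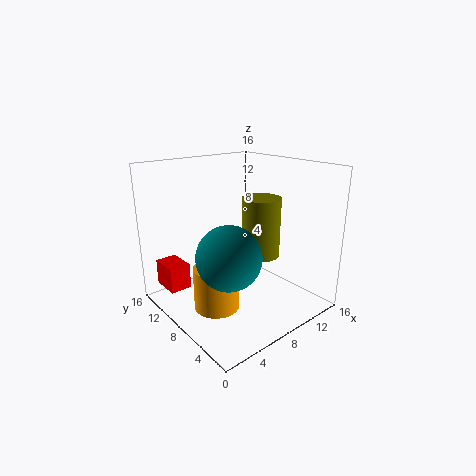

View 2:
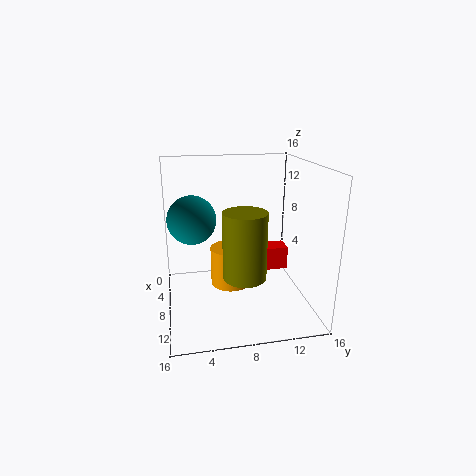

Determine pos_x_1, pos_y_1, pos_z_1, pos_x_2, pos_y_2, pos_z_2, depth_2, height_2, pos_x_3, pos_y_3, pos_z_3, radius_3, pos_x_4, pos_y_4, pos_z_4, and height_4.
pos_x_1 = 3; pos_y_1 = 3.25; pos_z_1 = 8.75; pos_x_2 = 1.5; pos_y_2 = 12; pos_z_2 = 1.5; depth_2 = 3.5; height_2 = 3; pos_x_3 = 4.75; pos_y_3 = 7.75; pos_z_3 = 0.75; radius_3 = 2.5; pos_x_4 = 11.5; pos_y_4 = 8; pos_z_4 = 5; height_4 = 7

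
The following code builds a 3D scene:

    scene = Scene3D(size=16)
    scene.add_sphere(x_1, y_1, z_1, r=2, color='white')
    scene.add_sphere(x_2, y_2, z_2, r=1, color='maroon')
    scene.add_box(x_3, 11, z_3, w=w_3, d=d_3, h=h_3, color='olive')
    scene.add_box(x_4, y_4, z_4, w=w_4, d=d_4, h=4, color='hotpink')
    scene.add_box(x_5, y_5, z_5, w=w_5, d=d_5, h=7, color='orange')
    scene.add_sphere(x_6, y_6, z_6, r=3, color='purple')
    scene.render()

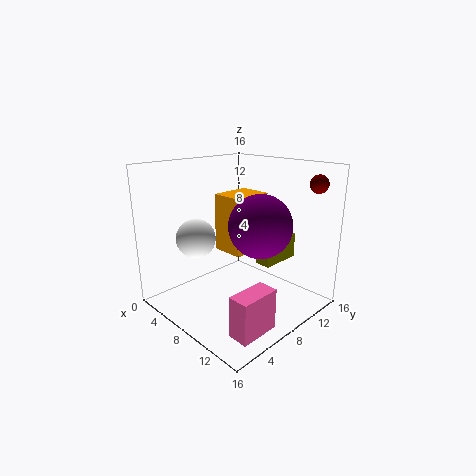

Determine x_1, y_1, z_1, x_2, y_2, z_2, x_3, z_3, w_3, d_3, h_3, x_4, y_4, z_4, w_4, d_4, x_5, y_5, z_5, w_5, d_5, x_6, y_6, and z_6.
x_1 = 7
y_1 = 3
z_1 = 9
x_2 = 14
y_2 = 14
z_2 = 14
x_3 = 8
z_3 = 4
w_3 = 2
d_3 = 5
h_3 = 3
x_4 = 14
y_4 = 1
z_4 = 2
w_4 = 2
d_4 = 4
x_5 = 3
y_5 = 9
z_5 = 5
w_5 = 4
d_5 = 5
x_6 = 13
y_6 = 6
z_6 = 11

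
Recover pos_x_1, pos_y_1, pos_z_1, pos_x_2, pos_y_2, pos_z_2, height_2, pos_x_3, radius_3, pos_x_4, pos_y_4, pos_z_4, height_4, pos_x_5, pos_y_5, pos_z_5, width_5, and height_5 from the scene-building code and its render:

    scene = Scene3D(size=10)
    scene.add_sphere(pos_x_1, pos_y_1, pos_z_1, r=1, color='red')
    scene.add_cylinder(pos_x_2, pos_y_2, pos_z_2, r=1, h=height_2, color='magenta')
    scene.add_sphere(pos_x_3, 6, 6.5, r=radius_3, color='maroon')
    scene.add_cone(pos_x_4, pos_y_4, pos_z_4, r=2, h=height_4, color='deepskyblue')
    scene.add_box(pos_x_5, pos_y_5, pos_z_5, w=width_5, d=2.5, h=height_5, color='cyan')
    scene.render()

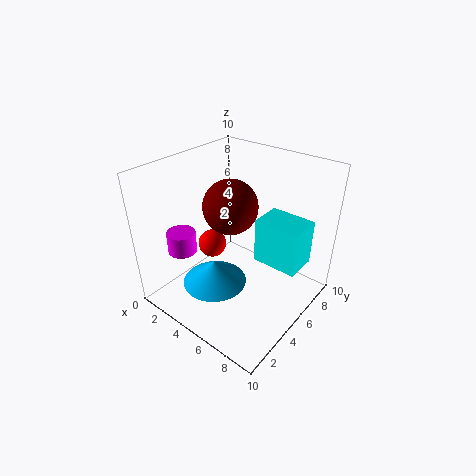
pos_x_1 = 3; pos_y_1 = 4.5; pos_z_1 = 4; pos_x_2 = 2; pos_y_2 = 2.5; pos_z_2 = 4; height_2 = 1.5; pos_x_3 = 3.5; radius_3 = 2; pos_x_4 = 5.5; pos_y_4 = 2; pos_z_4 = 3.5; height_4 = 1.5; pos_x_5 = 5; pos_y_5 = 7; pos_z_5 = 2; width_5 = 3.5; height_5 = 3.5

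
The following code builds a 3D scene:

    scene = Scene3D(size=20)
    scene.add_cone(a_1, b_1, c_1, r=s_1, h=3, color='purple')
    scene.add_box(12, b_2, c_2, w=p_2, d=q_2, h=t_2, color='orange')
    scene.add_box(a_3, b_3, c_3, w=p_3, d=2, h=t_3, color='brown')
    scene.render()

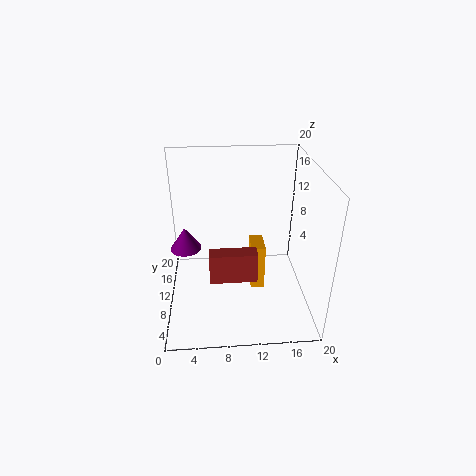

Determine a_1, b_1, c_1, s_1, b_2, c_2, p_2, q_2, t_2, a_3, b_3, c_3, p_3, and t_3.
a_1 = 3, b_1 = 8, c_1 = 10, s_1 = 2, b_2 = 10, c_2 = 1, p_2 = 2, q_2 = 4, t_2 = 7, a_3 = 6, b_3 = 4, c_3 = 7, p_3 = 6, t_3 = 4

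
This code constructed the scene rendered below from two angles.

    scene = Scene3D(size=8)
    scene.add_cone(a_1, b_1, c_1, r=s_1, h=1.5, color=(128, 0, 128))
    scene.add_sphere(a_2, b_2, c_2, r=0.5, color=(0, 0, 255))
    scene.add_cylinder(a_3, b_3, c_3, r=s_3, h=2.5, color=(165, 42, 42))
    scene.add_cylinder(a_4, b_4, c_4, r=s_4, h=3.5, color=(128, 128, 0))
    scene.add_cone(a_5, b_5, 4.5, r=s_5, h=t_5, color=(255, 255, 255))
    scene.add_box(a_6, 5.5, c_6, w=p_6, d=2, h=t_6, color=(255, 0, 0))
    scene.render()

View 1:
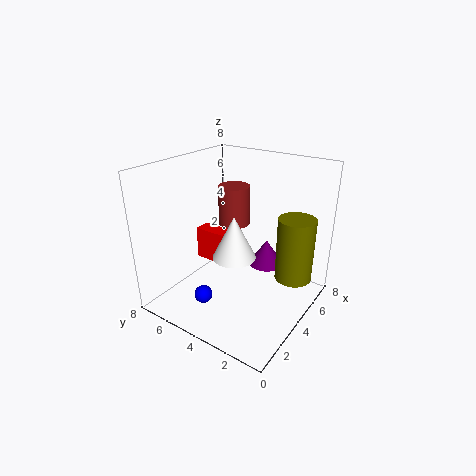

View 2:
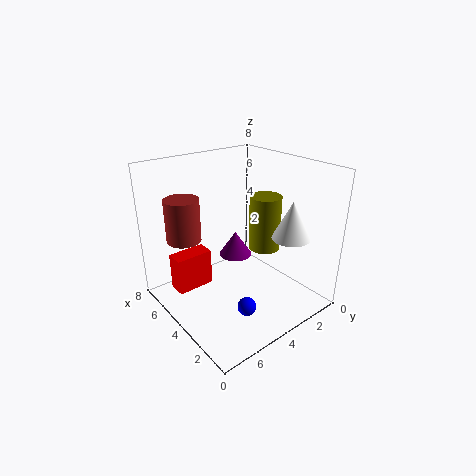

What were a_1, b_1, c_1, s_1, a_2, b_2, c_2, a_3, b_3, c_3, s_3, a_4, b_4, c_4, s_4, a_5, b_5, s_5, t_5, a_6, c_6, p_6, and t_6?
a_1 = 5.5; b_1 = 3; c_1 = 2; s_1 = 1; a_2 = 2; b_2 = 5; c_2 = 1; a_3 = 6.5; b_3 = 6; c_3 = 3.5; s_3 = 1; a_4 = 5; b_4 = 1; c_4 = 2; s_4 = 1; a_5 = 1.5; b_5 = 2.5; s_5 = 1; t_5 = 2; a_6 = 4.5; c_6 = 1.5; p_6 = 1; t_6 = 2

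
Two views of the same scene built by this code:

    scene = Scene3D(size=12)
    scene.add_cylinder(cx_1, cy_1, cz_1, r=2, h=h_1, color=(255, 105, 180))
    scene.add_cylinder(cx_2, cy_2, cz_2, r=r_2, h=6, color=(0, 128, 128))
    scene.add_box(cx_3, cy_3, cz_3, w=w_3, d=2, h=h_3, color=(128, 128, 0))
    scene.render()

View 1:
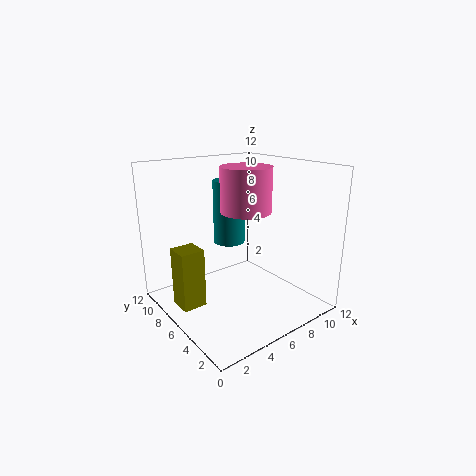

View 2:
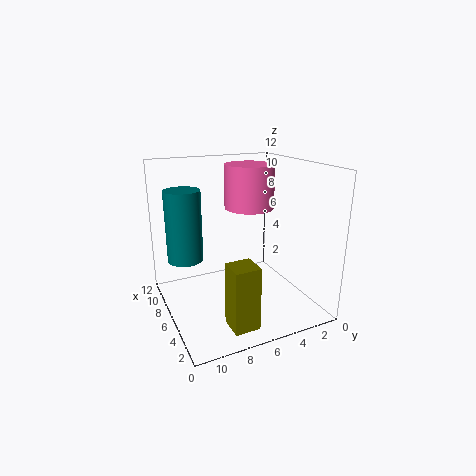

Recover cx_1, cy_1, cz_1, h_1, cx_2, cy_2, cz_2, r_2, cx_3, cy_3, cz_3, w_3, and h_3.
cx_1 = 6; cy_1 = 5; cz_1 = 8.5; h_1 = 3.5; cx_2 = 8; cy_2 = 10; cz_2 = 4; r_2 = 1.5; cx_3 = 1; cy_3 = 6.5; cz_3 = 0.5; w_3 = 2; h_3 = 5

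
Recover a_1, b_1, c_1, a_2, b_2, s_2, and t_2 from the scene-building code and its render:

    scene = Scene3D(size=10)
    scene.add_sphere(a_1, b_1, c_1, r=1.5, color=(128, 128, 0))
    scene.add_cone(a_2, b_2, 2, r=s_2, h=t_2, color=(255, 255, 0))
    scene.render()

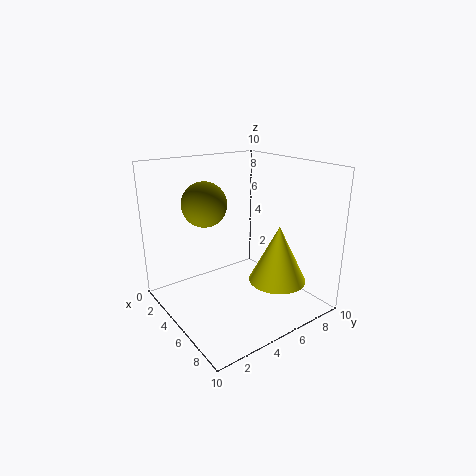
a_1 = 4, b_1 = 3, c_1 = 7.5, a_2 = 7, b_2 = 7, s_2 = 2, t_2 = 4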